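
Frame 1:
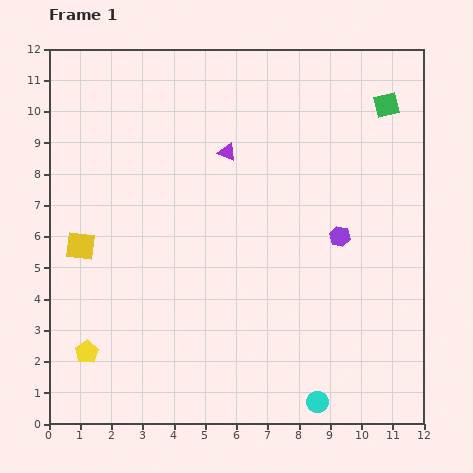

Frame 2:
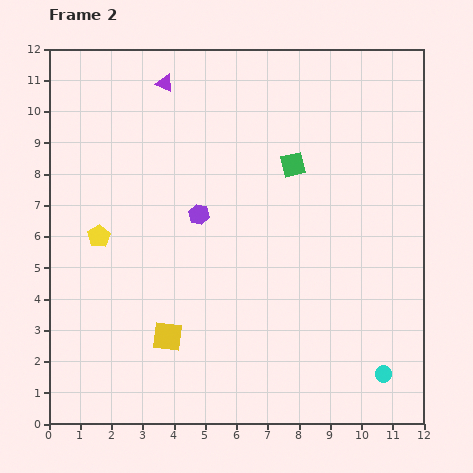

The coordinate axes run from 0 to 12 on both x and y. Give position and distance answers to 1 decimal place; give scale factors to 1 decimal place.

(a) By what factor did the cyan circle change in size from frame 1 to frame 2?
0.8×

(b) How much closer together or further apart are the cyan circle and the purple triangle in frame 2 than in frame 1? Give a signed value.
+3.1

Distance in frame 1: 8.5. Distance in frame 2: 11.6.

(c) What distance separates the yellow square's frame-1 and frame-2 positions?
4.0

The yellow square moved from (1.0, 5.7) to (3.8, 2.8), a distance of √(2.8² + 2.9²) ≈ 4.0.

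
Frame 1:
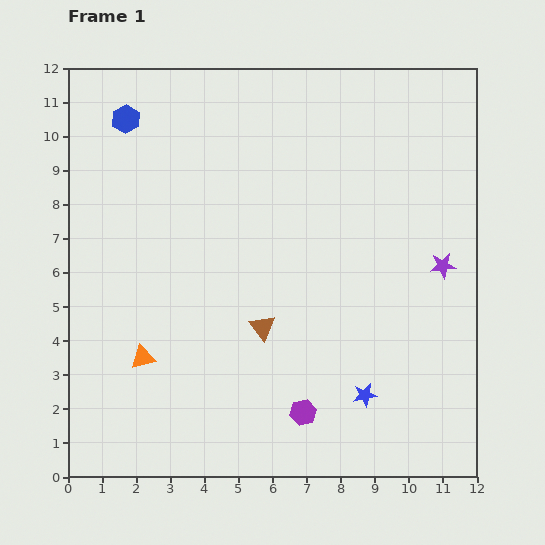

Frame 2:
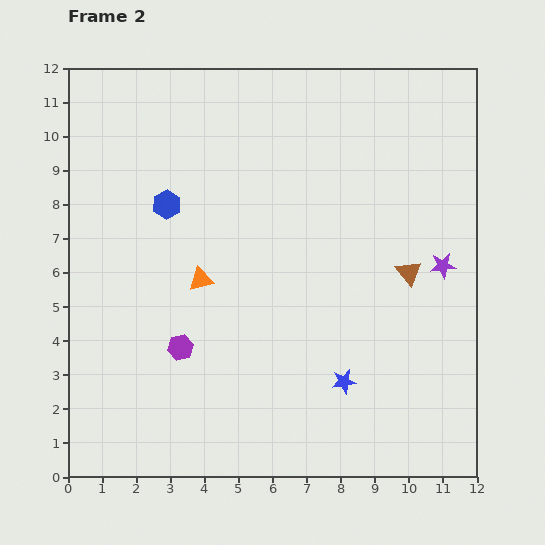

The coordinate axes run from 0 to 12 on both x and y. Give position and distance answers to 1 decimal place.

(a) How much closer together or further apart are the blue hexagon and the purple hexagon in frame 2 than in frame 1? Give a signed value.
-5.8

Distance in frame 1: 10.0. Distance in frame 2: 4.2.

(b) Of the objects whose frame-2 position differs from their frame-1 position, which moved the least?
the blue star

(moved 0.7)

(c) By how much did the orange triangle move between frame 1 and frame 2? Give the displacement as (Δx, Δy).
(1.7, 2.3)

The orange triangle was at (2.2, 3.5) in frame 1 and (3.9, 5.8) in frame 2.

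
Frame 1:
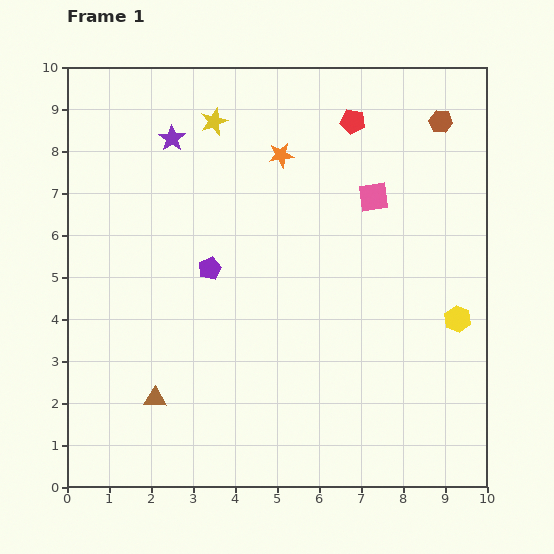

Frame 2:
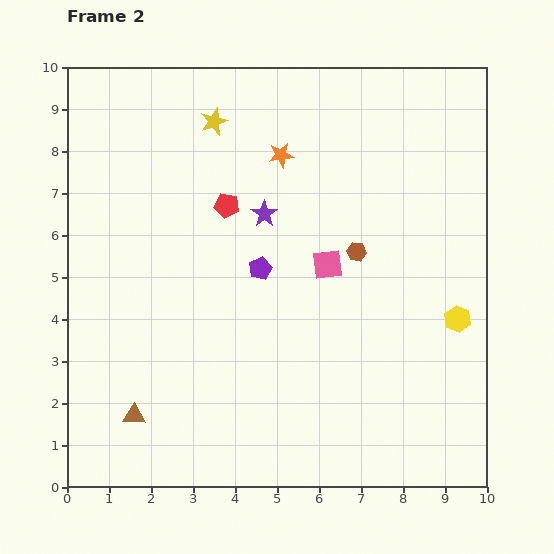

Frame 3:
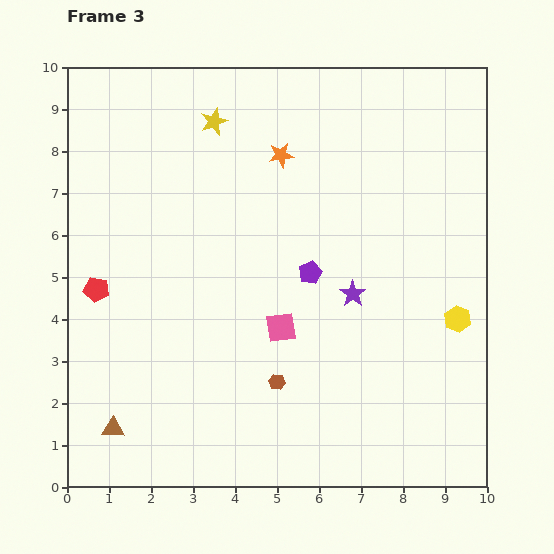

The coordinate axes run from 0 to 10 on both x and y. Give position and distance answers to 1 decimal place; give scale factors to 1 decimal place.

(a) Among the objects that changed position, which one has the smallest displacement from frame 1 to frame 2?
the brown triangle

(moved 0.6)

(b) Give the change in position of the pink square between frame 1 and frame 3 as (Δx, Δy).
(-2.2, -3.1)

The pink square was at (7.3, 6.9) in frame 1 and (5.1, 3.8) in frame 3.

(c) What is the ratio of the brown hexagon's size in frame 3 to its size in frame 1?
0.7×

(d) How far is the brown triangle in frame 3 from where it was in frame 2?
0.6

The brown triangle moved from (1.6, 1.7) to (1.1, 1.4), a distance of √(0.5² + 0.3²) ≈ 0.6.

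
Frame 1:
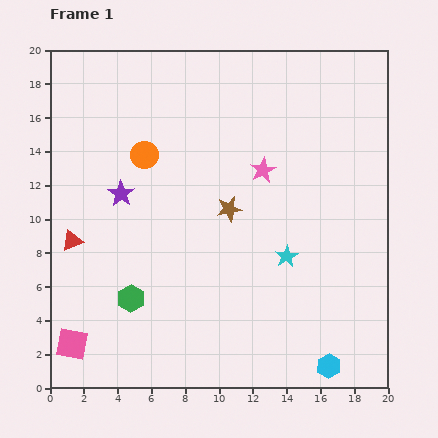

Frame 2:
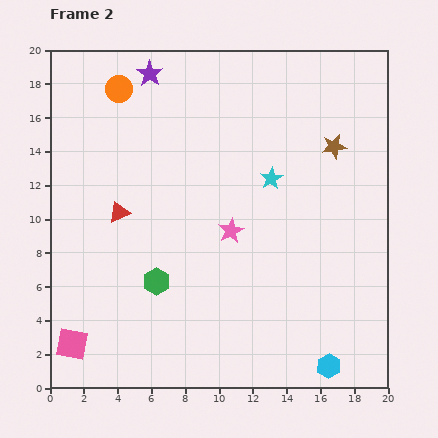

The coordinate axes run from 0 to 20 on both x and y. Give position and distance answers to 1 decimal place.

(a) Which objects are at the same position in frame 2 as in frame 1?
the pink square, the cyan hexagon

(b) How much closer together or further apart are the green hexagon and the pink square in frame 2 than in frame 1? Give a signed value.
+1.8

Distance in frame 1: 4.4. Distance in frame 2: 6.2.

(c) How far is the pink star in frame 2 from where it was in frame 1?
4.1

The pink star moved from (12.6, 12.9) to (10.7, 9.3), a distance of √(1.9² + 3.6²) ≈ 4.1.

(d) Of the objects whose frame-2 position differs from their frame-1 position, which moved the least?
the green hexagon

(moved 1.8)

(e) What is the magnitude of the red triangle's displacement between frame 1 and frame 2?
3.3

The red triangle moved from (1.3, 8.7) to (4.1, 10.4), a distance of √(2.8² + 1.7²) ≈ 3.3.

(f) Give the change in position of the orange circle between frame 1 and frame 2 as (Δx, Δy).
(-1.5, 3.9)

The orange circle was at (5.6, 13.8) in frame 1 and (4.1, 17.7) in frame 2.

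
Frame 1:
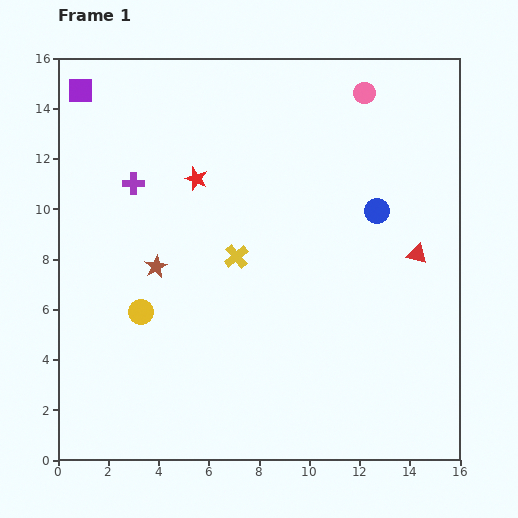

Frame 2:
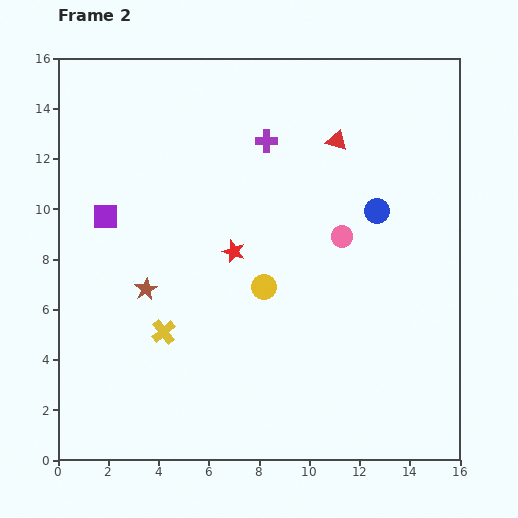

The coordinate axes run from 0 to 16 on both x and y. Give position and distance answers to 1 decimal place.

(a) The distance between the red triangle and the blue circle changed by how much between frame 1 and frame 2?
+0.9

Distance in frame 1: 2.3. Distance in frame 2: 3.2.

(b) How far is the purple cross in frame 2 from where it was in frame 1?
5.6

The purple cross moved from (3.0, 11.0) to (8.3, 12.7), a distance of √(5.3² + 1.7²) ≈ 5.6.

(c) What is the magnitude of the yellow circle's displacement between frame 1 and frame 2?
5.0

The yellow circle moved from (3.3, 5.9) to (8.2, 6.9), a distance of √(4.9² + 1.0²) ≈ 5.0.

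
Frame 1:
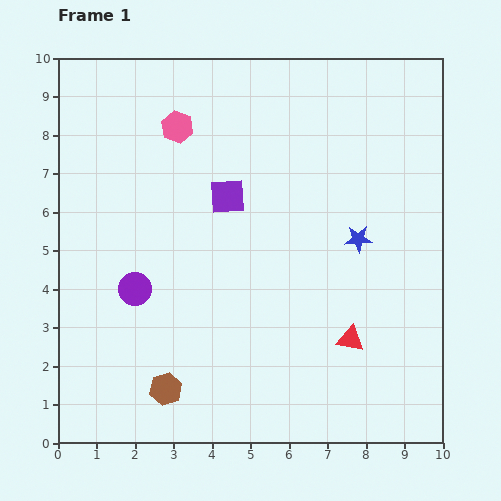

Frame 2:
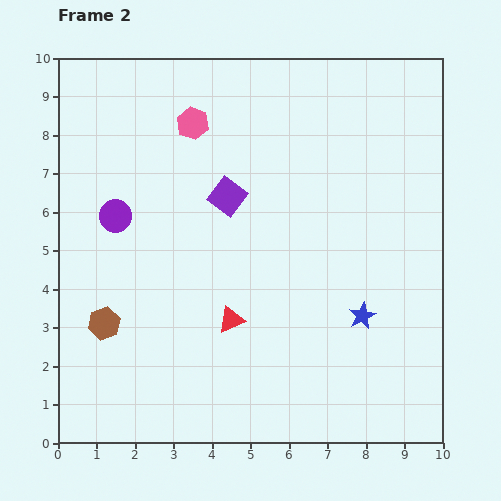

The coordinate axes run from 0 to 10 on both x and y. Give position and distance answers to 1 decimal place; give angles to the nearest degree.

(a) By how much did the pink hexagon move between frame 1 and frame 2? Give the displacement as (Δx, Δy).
(0.4, 0.1)

The pink hexagon was at (3.1, 8.2) in frame 1 and (3.5, 8.3) in frame 2.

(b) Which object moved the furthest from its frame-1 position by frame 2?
the red triangle

(moved 3.1; next 2.3)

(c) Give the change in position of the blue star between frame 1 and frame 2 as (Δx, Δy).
(0.1, -2.0)

The blue star was at (7.8, 5.3) in frame 1 and (7.9, 3.3) in frame 2.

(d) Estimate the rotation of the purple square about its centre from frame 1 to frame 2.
39° clockwise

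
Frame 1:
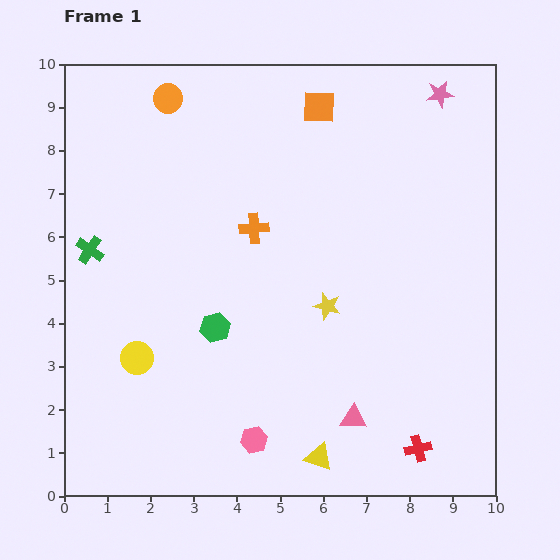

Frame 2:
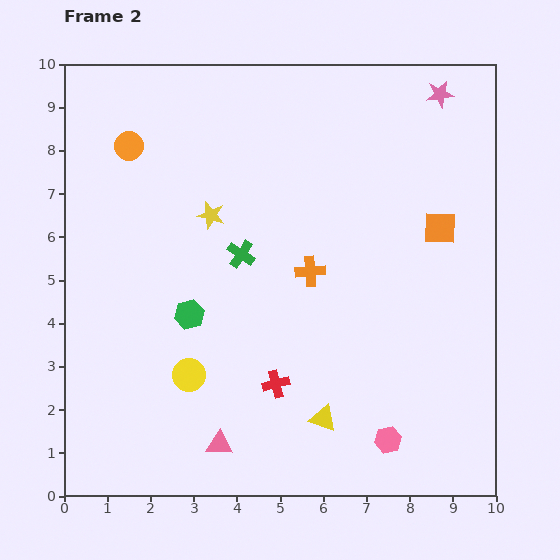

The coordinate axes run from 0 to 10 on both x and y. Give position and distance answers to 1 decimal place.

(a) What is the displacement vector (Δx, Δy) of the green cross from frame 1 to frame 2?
(3.5, -0.1)

The green cross was at (0.6, 5.7) in frame 1 and (4.1, 5.6) in frame 2.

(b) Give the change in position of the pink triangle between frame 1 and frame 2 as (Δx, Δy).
(-3.1, -0.6)

The pink triangle was at (6.7, 1.8) in frame 1 and (3.6, 1.2) in frame 2.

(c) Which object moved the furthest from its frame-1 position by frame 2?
the orange square

(moved 4.0; next 3.6)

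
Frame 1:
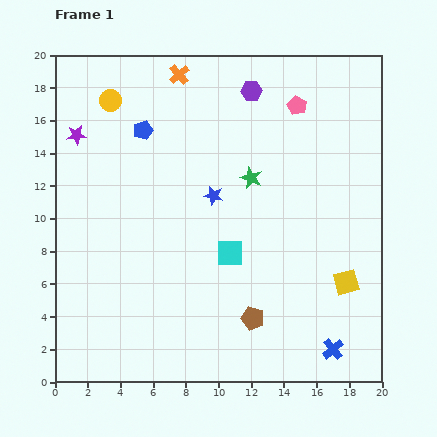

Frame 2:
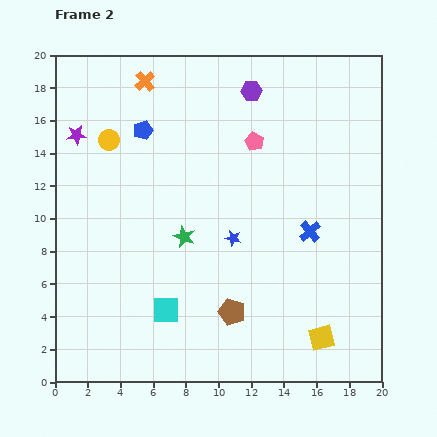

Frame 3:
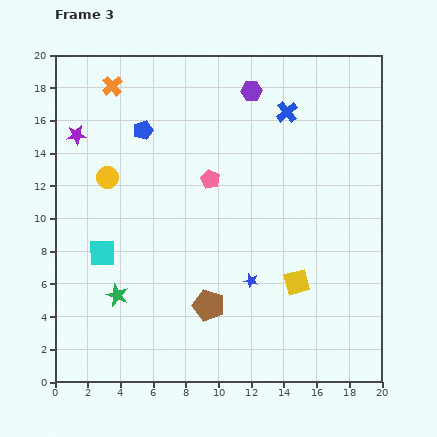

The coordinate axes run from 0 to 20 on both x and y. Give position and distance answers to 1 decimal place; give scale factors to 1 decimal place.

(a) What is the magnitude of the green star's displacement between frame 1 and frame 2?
5.5

The green star moved from (12.0, 12.5) to (7.9, 8.9), a distance of √(4.1² + 3.6²) ≈ 5.5.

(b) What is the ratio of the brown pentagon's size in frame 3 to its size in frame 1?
1.4×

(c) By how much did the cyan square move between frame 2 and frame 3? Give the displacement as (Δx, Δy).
(-3.9, 3.5)

The cyan square was at (6.8, 4.4) in frame 2 and (2.9, 7.9) in frame 3.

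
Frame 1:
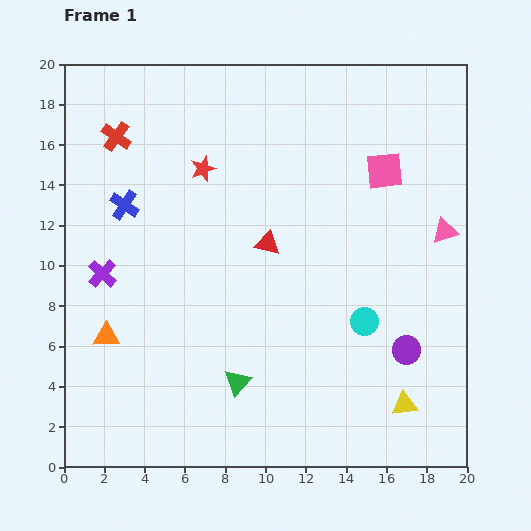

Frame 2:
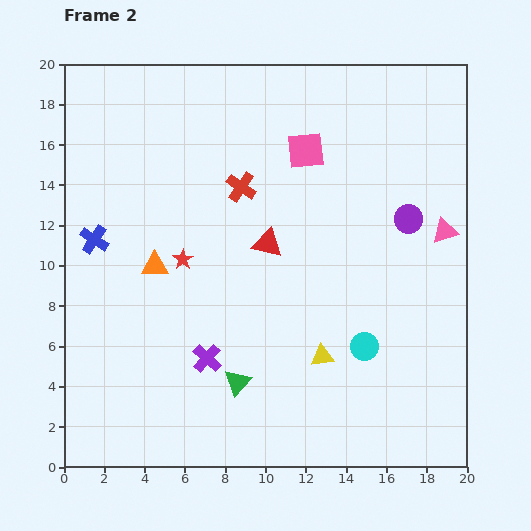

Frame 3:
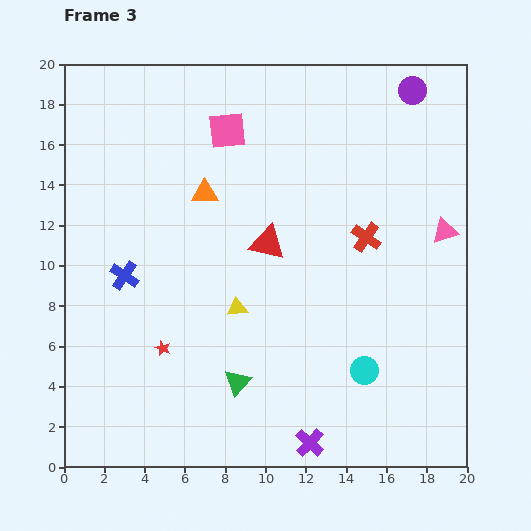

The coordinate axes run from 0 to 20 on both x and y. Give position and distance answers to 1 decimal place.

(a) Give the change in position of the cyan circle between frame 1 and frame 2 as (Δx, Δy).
(0.0, -1.2)

The cyan circle was at (14.9, 7.2) in frame 1 and (14.9, 6.0) in frame 2.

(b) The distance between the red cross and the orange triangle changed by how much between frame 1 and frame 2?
-4.1

Distance in frame 1: 9.9. Distance in frame 2: 5.8.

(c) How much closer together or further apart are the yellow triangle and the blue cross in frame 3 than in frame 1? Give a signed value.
-11.3

Distance in frame 1: 17.1. Distance in frame 3: 5.8.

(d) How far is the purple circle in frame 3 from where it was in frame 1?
12.9

The purple circle moved from (17.0, 5.8) to (17.3, 18.7), a distance of √(0.3² + 12.9²) ≈ 12.9.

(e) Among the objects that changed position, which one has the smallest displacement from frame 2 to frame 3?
the cyan circle

(moved 1.2)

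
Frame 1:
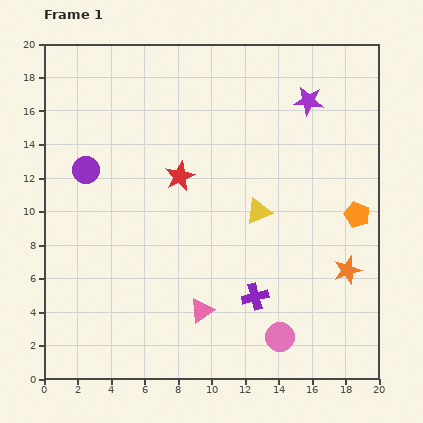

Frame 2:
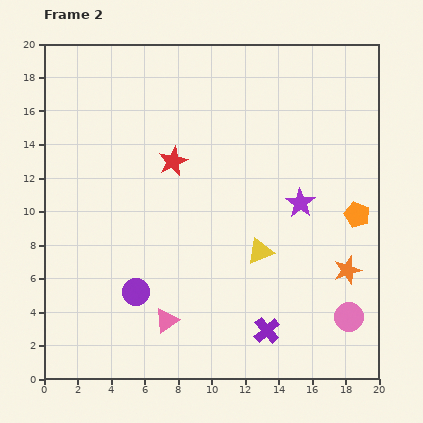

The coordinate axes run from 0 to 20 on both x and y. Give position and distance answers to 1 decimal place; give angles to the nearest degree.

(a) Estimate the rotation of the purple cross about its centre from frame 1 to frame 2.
27° counter-clockwise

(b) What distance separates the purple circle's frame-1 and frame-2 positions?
7.9

The purple circle moved from (2.5, 12.5) to (5.5, 5.2), a distance of √(3.0² + 7.3²) ≈ 7.9.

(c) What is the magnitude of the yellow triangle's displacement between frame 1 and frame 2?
2.4

The yellow triangle moved from (12.8, 10.0) to (12.9, 7.6), a distance of √(0.1² + 2.4²) ≈ 2.4.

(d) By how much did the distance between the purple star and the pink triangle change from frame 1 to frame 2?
-3.4

Distance in frame 1: 14.0. Distance in frame 2: 10.6.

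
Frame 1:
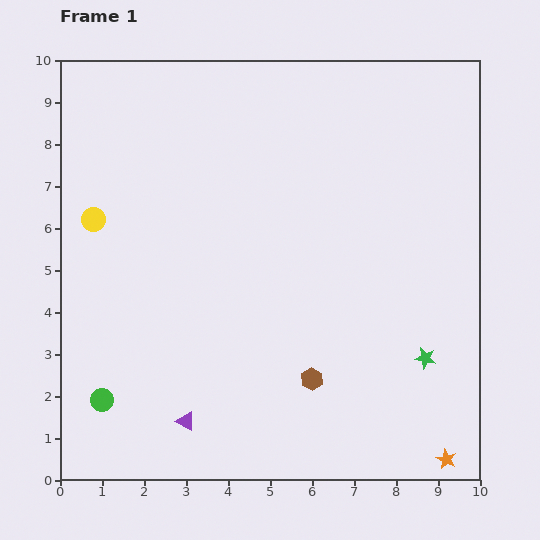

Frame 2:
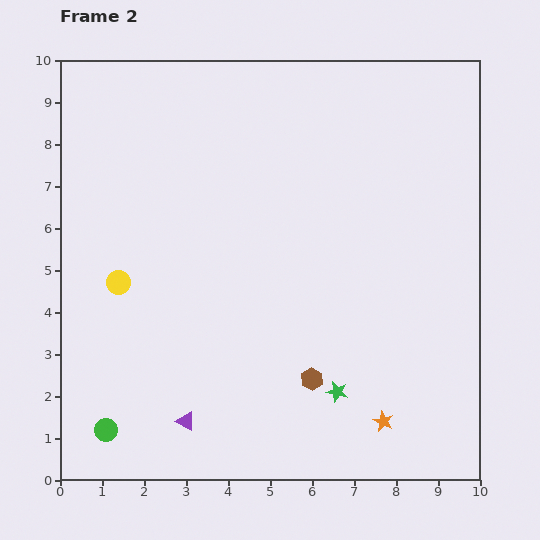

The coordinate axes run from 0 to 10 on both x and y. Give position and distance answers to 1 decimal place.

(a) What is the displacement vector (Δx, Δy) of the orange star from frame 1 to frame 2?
(-1.5, 0.9)

The orange star was at (9.2, 0.5) in frame 1 and (7.7, 1.4) in frame 2.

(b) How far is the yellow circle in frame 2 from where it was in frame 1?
1.6

The yellow circle moved from (0.8, 6.2) to (1.4, 4.7), a distance of √(0.6² + 1.5²) ≈ 1.6.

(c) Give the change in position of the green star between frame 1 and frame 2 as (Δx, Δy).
(-2.1, -0.8)

The green star was at (8.7, 2.9) in frame 1 and (6.6, 2.1) in frame 2.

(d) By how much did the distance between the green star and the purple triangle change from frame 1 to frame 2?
-2.2

Distance in frame 1: 5.9. Distance in frame 2: 3.7.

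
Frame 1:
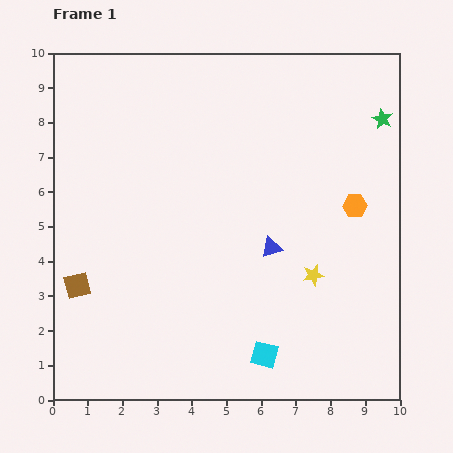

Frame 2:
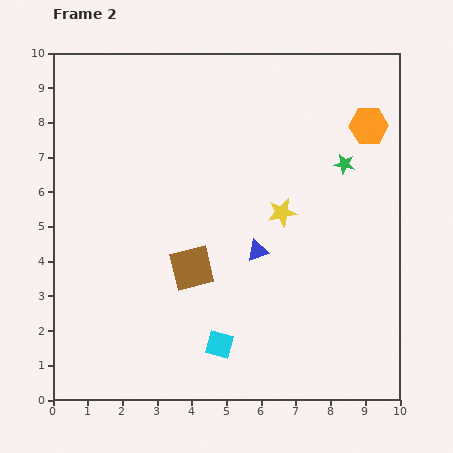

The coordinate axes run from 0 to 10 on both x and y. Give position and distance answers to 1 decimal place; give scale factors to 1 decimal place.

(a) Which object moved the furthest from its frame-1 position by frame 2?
the brown square

(moved 3.3; next 2.3)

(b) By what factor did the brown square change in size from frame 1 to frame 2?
1.6×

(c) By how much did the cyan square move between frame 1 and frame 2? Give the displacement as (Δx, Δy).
(-1.3, 0.3)

The cyan square was at (6.1, 1.3) in frame 1 and (4.8, 1.6) in frame 2.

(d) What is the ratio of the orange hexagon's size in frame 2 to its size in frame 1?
1.6×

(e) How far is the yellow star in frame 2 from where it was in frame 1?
2.0

The yellow star moved from (7.5, 3.6) to (6.6, 5.4), a distance of √(0.9² + 1.8²) ≈ 2.0.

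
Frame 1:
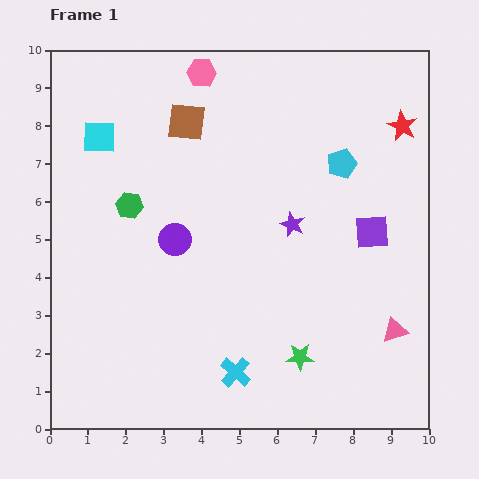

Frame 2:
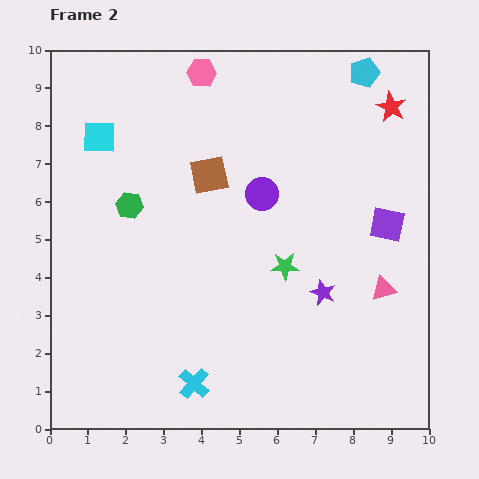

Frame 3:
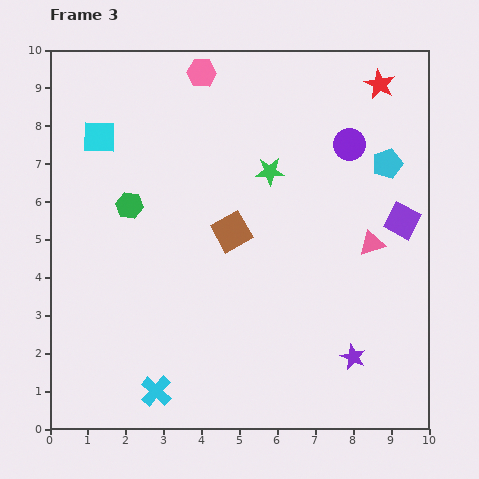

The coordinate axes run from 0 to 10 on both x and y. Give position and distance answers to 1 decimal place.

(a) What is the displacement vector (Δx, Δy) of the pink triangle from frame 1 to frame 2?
(-0.3, 1.1)

The pink triangle was at (9.1, 2.6) in frame 1 and (8.8, 3.7) in frame 2.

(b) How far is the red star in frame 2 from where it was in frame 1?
0.6

The red star moved from (9.3, 8.0) to (9.0, 8.5), a distance of √(0.3² + 0.5²) ≈ 0.6.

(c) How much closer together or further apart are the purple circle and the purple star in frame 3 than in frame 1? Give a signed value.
+2.5

Distance in frame 1: 3.1. Distance in frame 3: 5.6.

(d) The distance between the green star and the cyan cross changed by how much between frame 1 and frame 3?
+4.8

Distance in frame 1: 1.7. Distance in frame 3: 6.5.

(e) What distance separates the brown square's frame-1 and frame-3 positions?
3.1

The brown square moved from (3.6, 8.1) to (4.8, 5.2), a distance of √(1.2² + 2.9²) ≈ 3.1.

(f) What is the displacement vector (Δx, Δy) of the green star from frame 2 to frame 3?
(-0.4, 2.5)

The green star was at (6.2, 4.3) in frame 2 and (5.8, 6.8) in frame 3.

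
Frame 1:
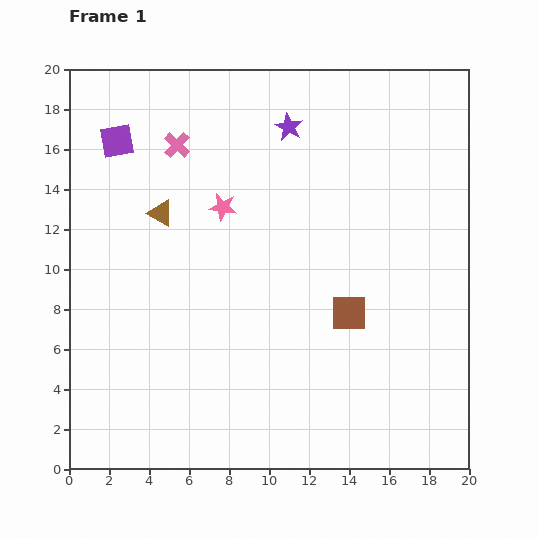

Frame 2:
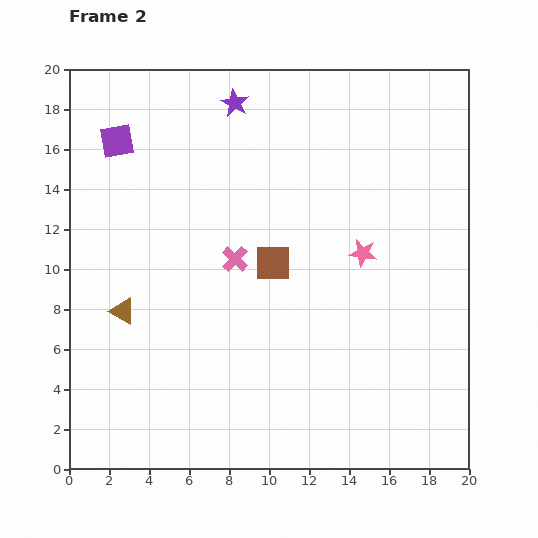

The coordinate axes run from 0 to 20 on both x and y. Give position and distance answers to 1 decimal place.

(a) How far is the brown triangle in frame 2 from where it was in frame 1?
5.3

The brown triangle moved from (4.6, 12.8) to (2.7, 7.9), a distance of √(1.9² + 4.9²) ≈ 5.3.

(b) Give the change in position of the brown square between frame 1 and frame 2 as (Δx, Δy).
(-3.8, 2.5)

The brown square was at (14.0, 7.8) in frame 1 and (10.2, 10.3) in frame 2.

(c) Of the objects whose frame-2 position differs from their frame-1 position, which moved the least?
the purple star

(moved 3.0)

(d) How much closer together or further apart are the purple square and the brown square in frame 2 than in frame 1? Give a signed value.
-4.5

Distance in frame 1: 14.4. Distance in frame 2: 9.9.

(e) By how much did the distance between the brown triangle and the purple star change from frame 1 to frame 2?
+4.1

Distance in frame 1: 7.7. Distance in frame 2: 11.8.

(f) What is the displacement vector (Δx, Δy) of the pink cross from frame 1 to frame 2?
(2.9, -5.7)

The pink cross was at (5.4, 16.2) in frame 1 and (8.3, 10.5) in frame 2.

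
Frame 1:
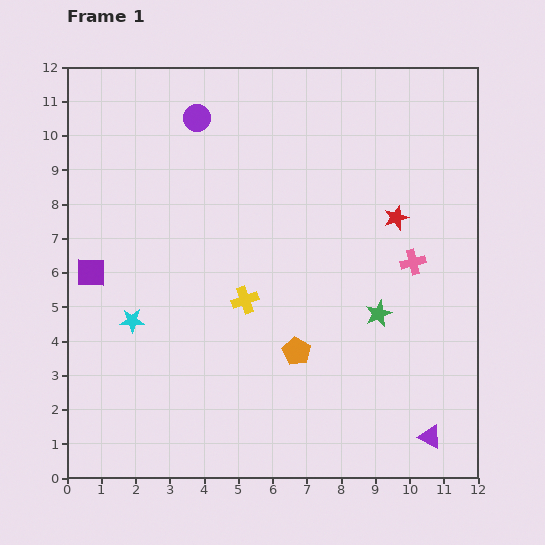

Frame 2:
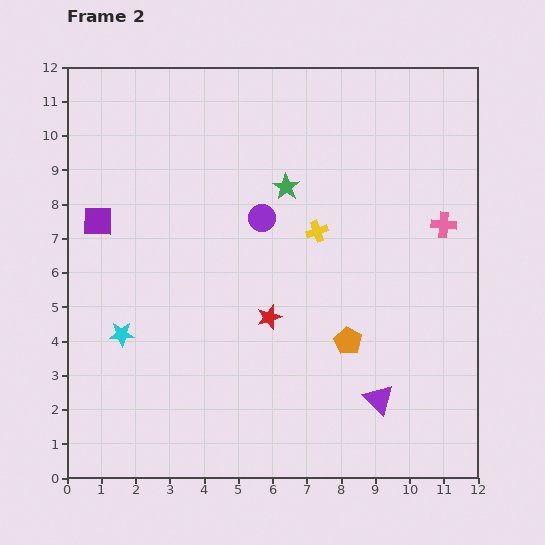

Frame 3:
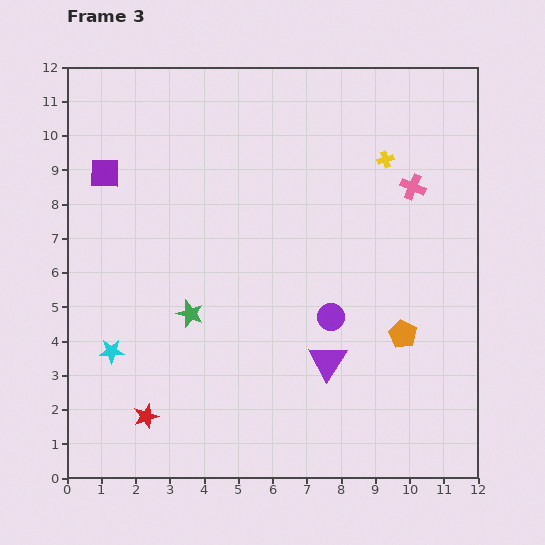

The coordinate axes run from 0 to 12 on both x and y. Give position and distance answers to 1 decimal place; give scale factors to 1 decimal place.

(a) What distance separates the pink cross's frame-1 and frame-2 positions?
1.4

The pink cross moved from (10.1, 6.3) to (11.0, 7.4), a distance of √(0.9² + 1.1²) ≈ 1.4.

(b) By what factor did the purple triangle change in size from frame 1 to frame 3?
1.6×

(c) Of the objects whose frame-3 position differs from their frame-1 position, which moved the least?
the cyan star

(moved 1.1)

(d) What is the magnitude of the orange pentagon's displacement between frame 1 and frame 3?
3.1

The orange pentagon moved from (6.7, 3.7) to (9.8, 4.2), a distance of √(3.1² + 0.5²) ≈ 3.1.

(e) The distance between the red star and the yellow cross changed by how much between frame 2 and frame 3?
+7.4

Distance in frame 2: 2.9. Distance in frame 3: 10.3.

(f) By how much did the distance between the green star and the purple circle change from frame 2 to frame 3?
+3.0

Distance in frame 2: 1.1. Distance in frame 3: 4.1.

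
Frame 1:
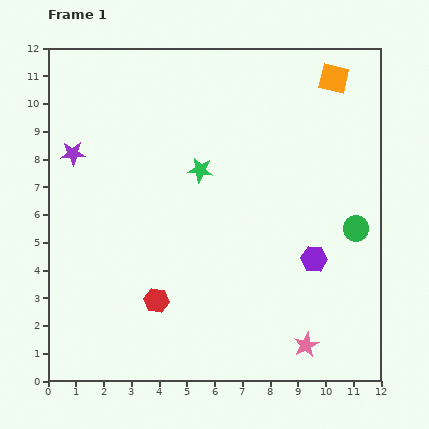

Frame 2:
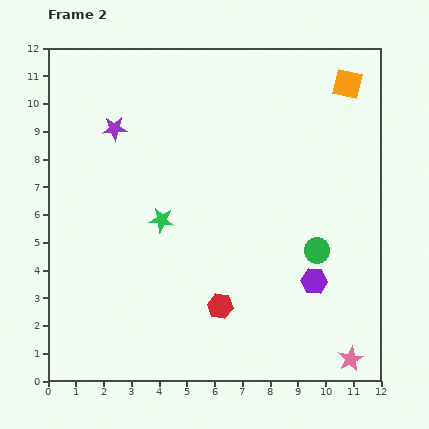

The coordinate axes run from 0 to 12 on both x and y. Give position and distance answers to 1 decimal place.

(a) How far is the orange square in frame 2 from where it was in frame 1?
0.5

The orange square moved from (10.3, 10.9) to (10.8, 10.7), a distance of √(0.5² + 0.2²) ≈ 0.5.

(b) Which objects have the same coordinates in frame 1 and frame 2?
none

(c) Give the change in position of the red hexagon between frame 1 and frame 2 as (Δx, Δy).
(2.3, -0.2)

The red hexagon was at (3.9, 2.9) in frame 1 and (6.2, 2.7) in frame 2.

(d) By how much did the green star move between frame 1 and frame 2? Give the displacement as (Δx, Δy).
(-1.4, -1.8)

The green star was at (5.5, 7.6) in frame 1 and (4.1, 5.8) in frame 2.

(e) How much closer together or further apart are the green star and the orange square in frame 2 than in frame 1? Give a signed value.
+2.5

Distance in frame 1: 5.8. Distance in frame 2: 8.3.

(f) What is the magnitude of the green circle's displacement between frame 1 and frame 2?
1.6

The green circle moved from (11.1, 5.5) to (9.7, 4.7), a distance of √(1.4² + 0.8²) ≈ 1.6.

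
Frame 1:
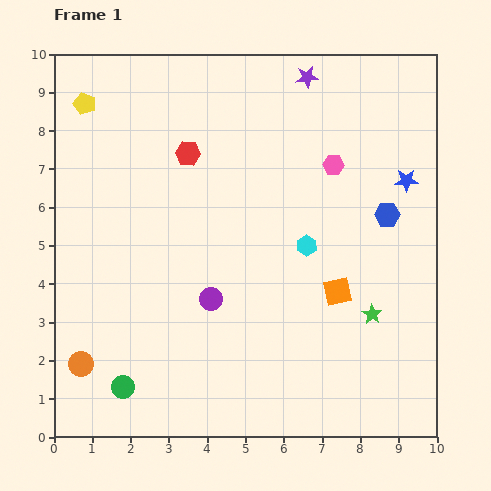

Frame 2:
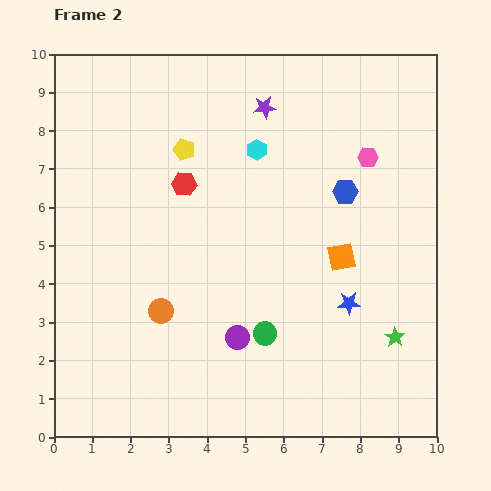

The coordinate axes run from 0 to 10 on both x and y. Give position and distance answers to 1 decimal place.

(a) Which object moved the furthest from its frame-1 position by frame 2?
the green circle

(moved 4.0; next 3.5)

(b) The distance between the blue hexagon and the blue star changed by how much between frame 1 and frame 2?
+1.9

Distance in frame 1: 1.0. Distance in frame 2: 2.9.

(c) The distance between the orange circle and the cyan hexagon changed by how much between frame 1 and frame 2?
-1.8

Distance in frame 1: 6.7. Distance in frame 2: 4.9.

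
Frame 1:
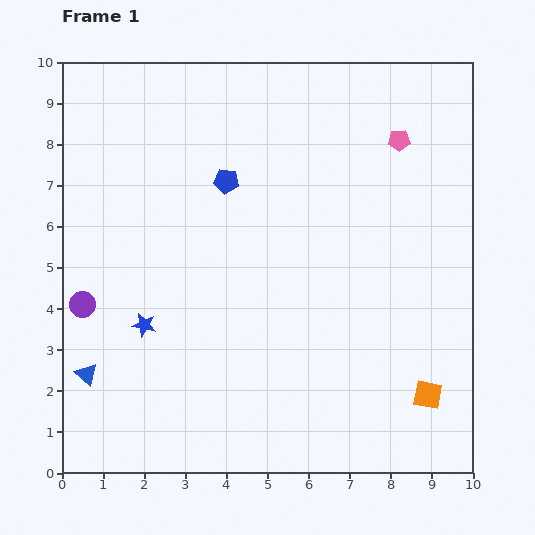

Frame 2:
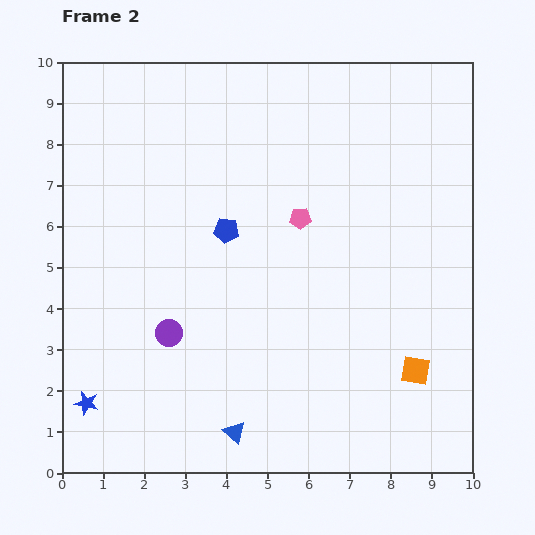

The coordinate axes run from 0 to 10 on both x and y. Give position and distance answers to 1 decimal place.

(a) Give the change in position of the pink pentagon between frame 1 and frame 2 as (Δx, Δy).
(-2.4, -1.9)

The pink pentagon was at (8.2, 8.1) in frame 1 and (5.8, 6.2) in frame 2.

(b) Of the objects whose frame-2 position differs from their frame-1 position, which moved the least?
the orange square

(moved 0.7)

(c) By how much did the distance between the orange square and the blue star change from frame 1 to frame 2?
+0.9

Distance in frame 1: 7.1. Distance in frame 2: 8.0.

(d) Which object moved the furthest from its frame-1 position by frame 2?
the blue triangle

(moved 3.9; next 3.1)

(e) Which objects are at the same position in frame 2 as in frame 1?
none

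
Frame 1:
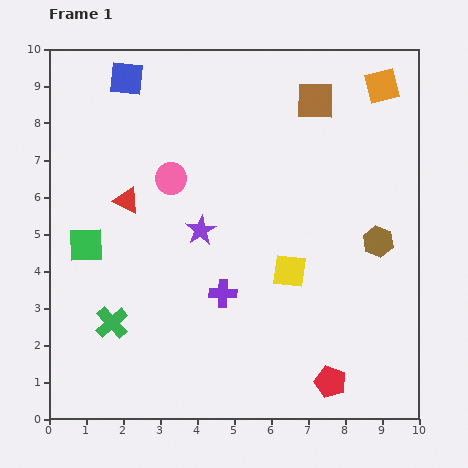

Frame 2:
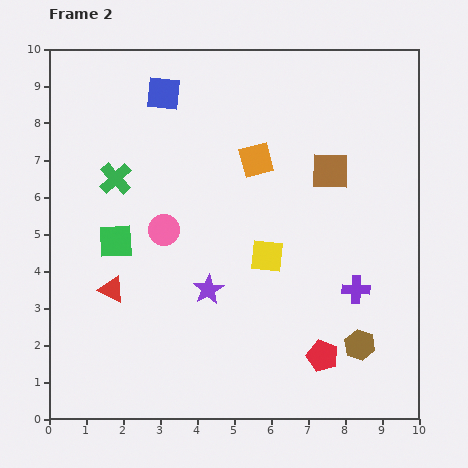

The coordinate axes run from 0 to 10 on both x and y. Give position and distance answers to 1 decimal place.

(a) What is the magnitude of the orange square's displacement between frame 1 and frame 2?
3.9

The orange square moved from (9.0, 9.0) to (5.6, 7.0), a distance of √(3.4² + 2.0²) ≈ 3.9.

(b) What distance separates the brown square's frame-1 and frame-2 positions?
1.9

The brown square moved from (7.2, 8.6) to (7.6, 6.7), a distance of √(0.4² + 1.9²) ≈ 1.9.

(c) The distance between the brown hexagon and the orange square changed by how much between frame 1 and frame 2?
+1.5

Distance in frame 1: 4.2. Distance in frame 2: 5.7.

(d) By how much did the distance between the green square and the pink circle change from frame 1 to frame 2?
-1.6

Distance in frame 1: 2.9. Distance in frame 2: 1.3.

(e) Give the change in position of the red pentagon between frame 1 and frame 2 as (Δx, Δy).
(-0.2, 0.7)

The red pentagon was at (7.6, 1.0) in frame 1 and (7.4, 1.7) in frame 2.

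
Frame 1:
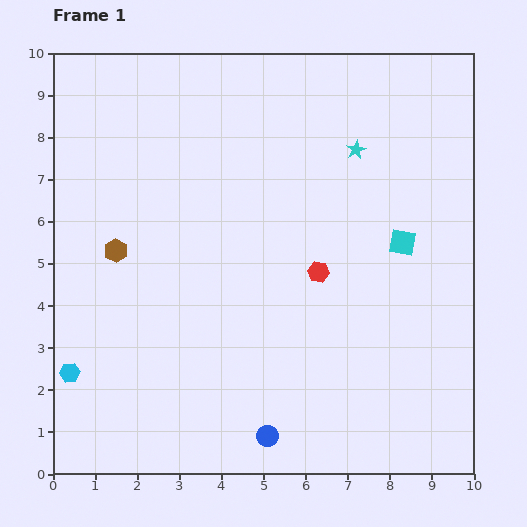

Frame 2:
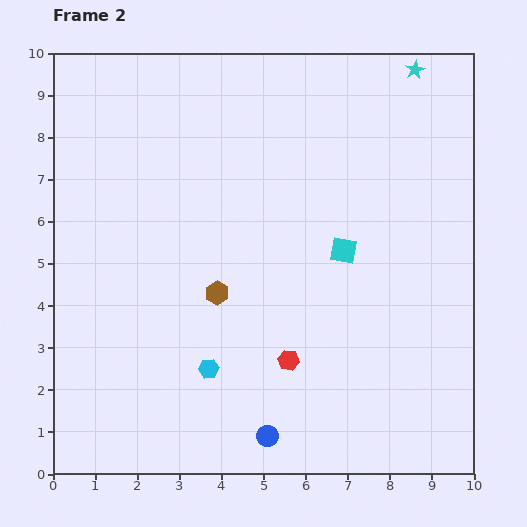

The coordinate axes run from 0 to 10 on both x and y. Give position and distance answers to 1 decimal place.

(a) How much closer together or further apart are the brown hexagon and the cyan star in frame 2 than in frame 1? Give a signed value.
+0.9

Distance in frame 1: 6.2. Distance in frame 2: 7.1.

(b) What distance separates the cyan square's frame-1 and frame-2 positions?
1.4

The cyan square moved from (8.3, 5.5) to (6.9, 5.3), a distance of √(1.4² + 0.2²) ≈ 1.4.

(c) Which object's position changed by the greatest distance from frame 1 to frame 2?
the cyan hexagon

(moved 3.3; next 2.6)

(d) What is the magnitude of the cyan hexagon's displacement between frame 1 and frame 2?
3.3

The cyan hexagon moved from (0.4, 2.4) to (3.7, 2.5), a distance of √(3.3² + 0.1²) ≈ 3.3.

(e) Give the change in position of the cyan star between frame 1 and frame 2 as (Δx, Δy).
(1.4, 1.9)

The cyan star was at (7.2, 7.7) in frame 1 and (8.6, 9.6) in frame 2.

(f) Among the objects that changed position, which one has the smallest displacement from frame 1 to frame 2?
the cyan square

(moved 1.4)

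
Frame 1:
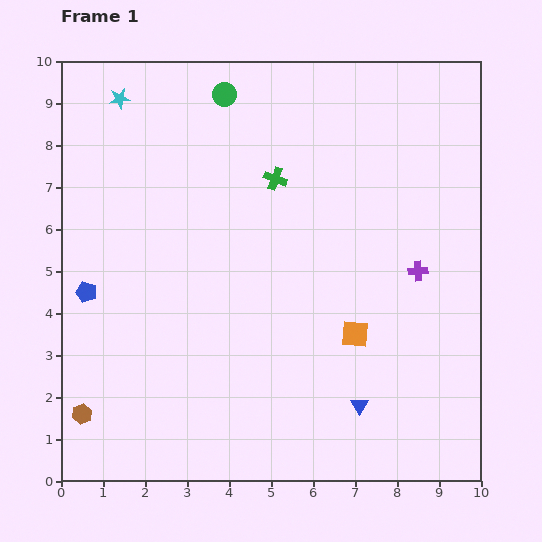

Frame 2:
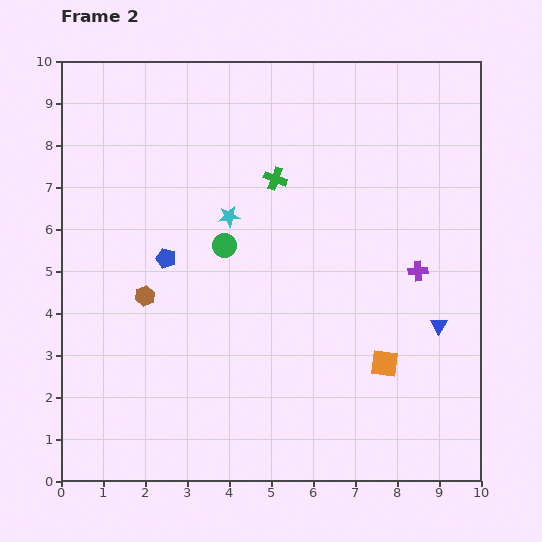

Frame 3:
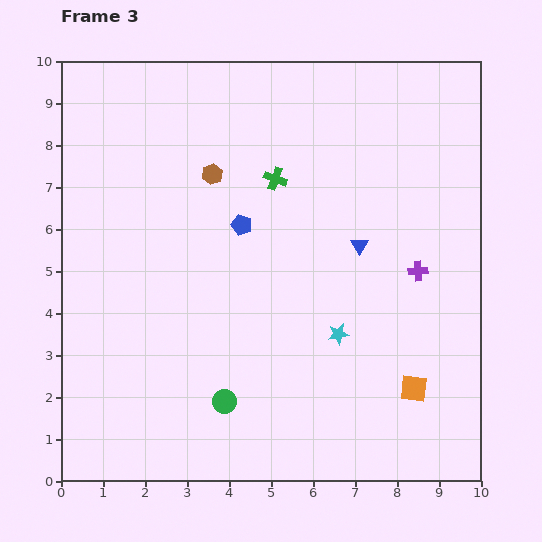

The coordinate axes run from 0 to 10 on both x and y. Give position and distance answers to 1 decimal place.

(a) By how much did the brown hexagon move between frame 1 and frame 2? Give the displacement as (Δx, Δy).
(1.5, 2.8)

The brown hexagon was at (0.5, 1.6) in frame 1 and (2.0, 4.4) in frame 2.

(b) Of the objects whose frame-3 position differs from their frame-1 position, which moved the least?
the orange square

(moved 1.9)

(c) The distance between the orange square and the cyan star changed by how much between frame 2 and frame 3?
-2.9

Distance in frame 2: 5.1. Distance in frame 3: 2.2.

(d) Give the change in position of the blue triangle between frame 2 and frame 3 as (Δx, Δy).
(-1.9, 1.9)

The blue triangle was at (9.0, 3.7) in frame 2 and (7.1, 5.6) in frame 3.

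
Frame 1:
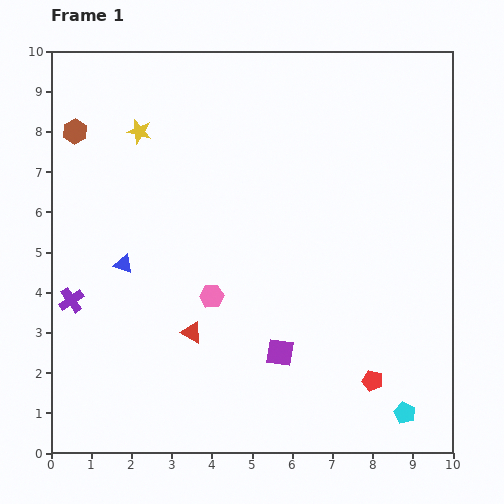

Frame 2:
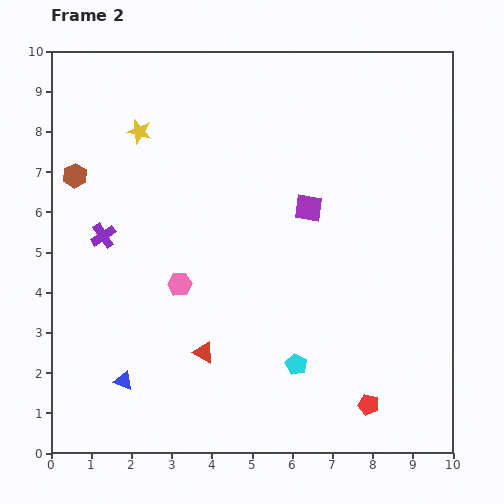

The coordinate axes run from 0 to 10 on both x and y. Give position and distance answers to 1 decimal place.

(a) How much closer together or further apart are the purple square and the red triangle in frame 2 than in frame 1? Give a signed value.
+2.1

Distance in frame 1: 2.3. Distance in frame 2: 4.4.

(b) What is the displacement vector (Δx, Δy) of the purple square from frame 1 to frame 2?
(0.7, 3.6)

The purple square was at (5.7, 2.5) in frame 1 and (6.4, 6.1) in frame 2.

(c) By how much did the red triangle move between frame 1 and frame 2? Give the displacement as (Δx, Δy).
(0.3, -0.5)

The red triangle was at (3.5, 3.0) in frame 1 and (3.8, 2.5) in frame 2.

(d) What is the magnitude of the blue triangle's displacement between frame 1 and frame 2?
2.9

The blue triangle moved from (1.8, 4.7) to (1.8, 1.8), a distance of √(0.0² + 2.9²) ≈ 2.9.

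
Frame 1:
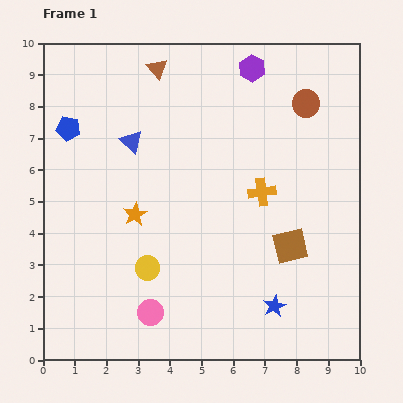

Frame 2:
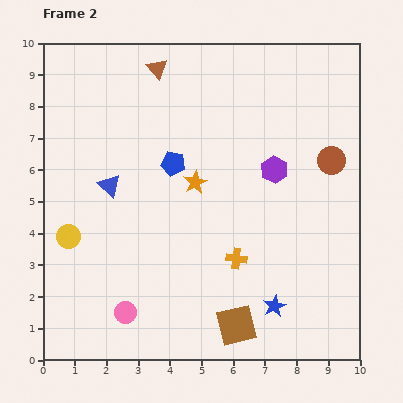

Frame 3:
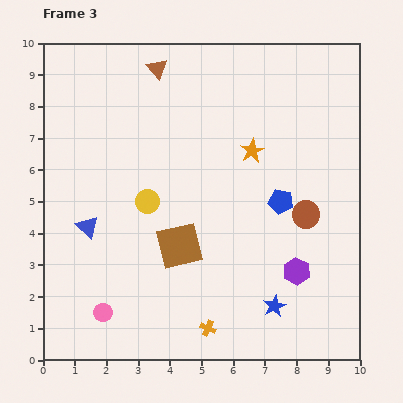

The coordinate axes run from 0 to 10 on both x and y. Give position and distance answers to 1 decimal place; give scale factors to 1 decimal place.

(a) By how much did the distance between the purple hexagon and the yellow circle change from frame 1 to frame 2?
-0.3

Distance in frame 1: 7.1. Distance in frame 2: 6.8.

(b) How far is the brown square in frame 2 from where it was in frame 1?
3.0

The brown square moved from (7.8, 3.6) to (6.1, 1.1), a distance of √(1.7² + 2.5²) ≈ 3.0.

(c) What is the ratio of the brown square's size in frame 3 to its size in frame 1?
1.3×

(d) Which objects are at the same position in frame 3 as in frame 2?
the blue star, the brown triangle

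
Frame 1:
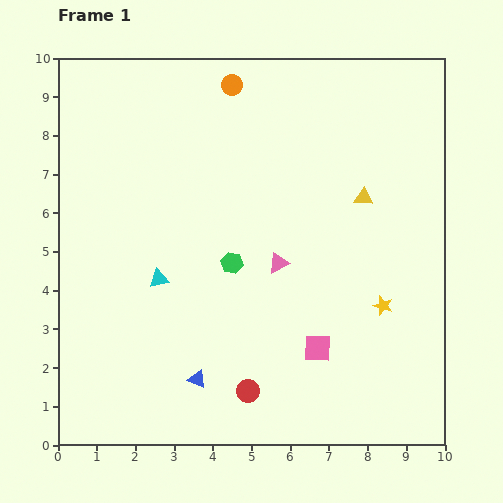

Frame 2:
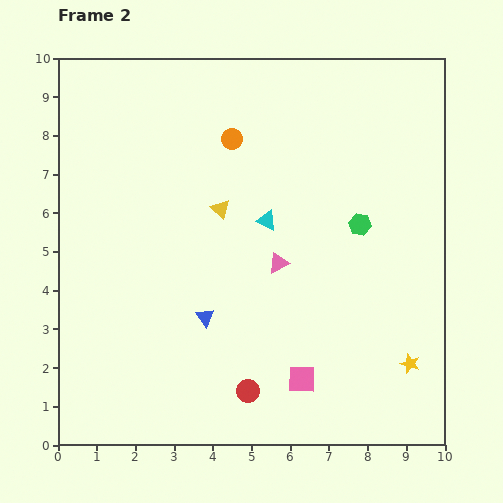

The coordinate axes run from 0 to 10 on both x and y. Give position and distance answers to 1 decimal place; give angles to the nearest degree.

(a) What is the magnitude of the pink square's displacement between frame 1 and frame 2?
0.9

The pink square moved from (6.7, 2.5) to (6.3, 1.7), a distance of √(0.4² + 0.8²) ≈ 0.9.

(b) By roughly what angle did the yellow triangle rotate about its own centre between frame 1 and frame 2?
37° clockwise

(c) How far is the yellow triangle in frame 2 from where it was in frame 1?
3.7

The yellow triangle moved from (7.9, 6.4) to (4.2, 6.1), a distance of √(3.7² + 0.3²) ≈ 3.7.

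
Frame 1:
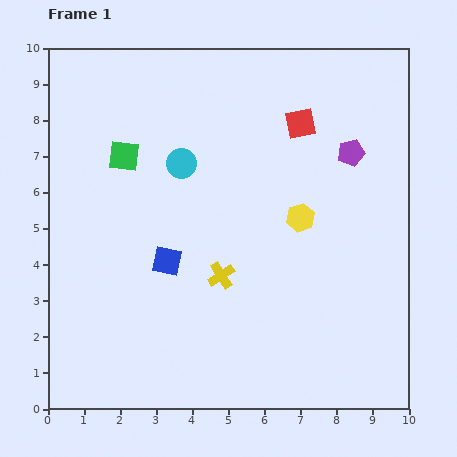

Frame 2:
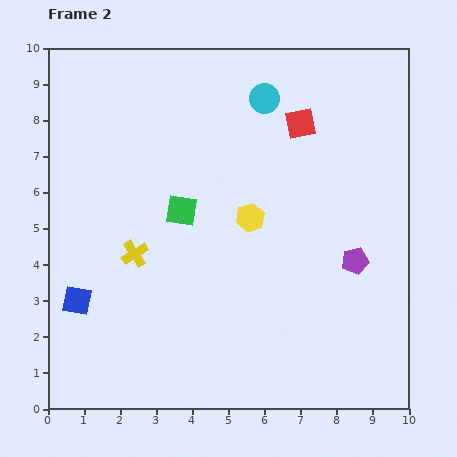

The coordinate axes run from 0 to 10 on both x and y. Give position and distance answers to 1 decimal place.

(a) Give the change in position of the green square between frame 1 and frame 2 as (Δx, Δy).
(1.6, -1.5)

The green square was at (2.1, 7.0) in frame 1 and (3.7, 5.5) in frame 2.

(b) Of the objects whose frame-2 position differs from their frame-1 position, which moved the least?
the yellow hexagon

(moved 1.4)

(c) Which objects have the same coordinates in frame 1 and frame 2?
the red square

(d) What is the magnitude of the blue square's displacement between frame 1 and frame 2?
2.7

The blue square moved from (3.3, 4.1) to (0.8, 3.0), a distance of √(2.5² + 1.1²) ≈ 2.7.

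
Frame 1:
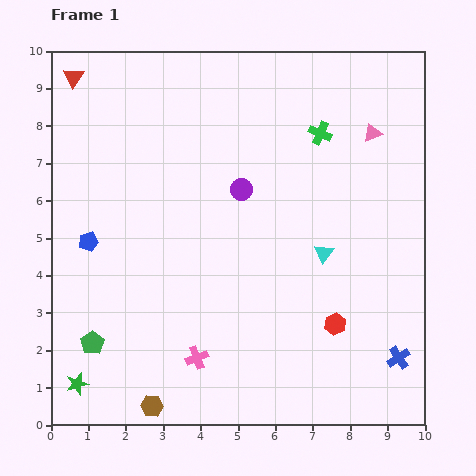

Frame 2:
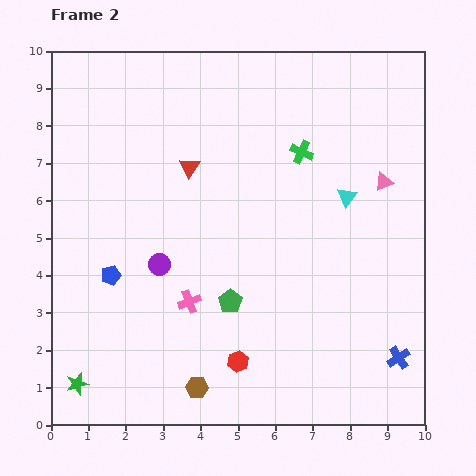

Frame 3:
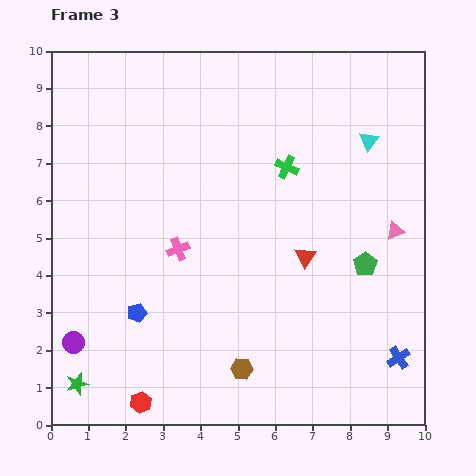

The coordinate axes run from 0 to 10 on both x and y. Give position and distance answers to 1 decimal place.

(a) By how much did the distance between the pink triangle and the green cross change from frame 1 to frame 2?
+0.9

Distance in frame 1: 1.4. Distance in frame 2: 2.3.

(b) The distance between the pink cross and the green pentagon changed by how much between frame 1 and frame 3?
+2.2

Distance in frame 1: 2.8. Distance in frame 3: 5.0.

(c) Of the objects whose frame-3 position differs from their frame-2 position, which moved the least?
the green cross

(moved 0.6)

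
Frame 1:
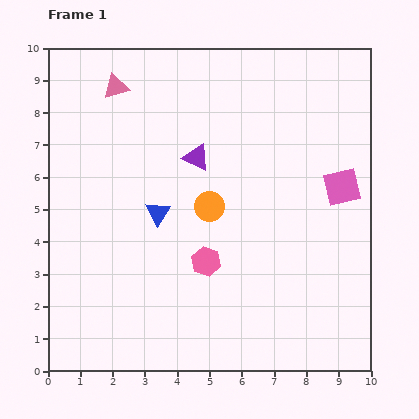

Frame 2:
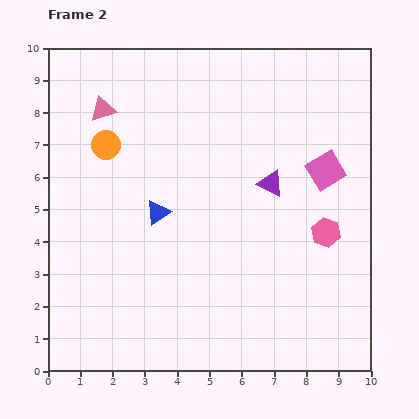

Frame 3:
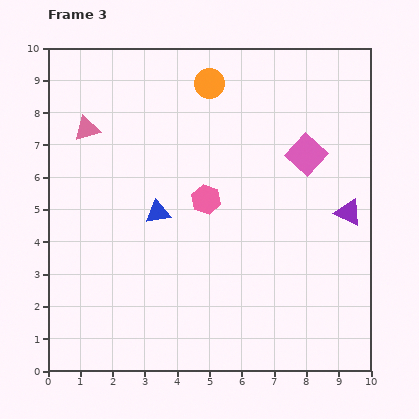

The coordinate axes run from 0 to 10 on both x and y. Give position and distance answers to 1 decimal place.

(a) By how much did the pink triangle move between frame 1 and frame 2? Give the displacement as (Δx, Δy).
(-0.4, -0.7)

The pink triangle was at (2.1, 8.8) in frame 1 and (1.7, 8.1) in frame 2.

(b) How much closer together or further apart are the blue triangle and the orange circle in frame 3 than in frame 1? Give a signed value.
+2.7

Distance in frame 1: 1.6. Distance in frame 3: 4.3.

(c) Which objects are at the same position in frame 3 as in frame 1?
the blue triangle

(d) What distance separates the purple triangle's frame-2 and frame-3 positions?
2.6

The purple triangle moved from (6.9, 5.8) to (9.3, 4.9), a distance of √(2.4² + 0.9²) ≈ 2.6.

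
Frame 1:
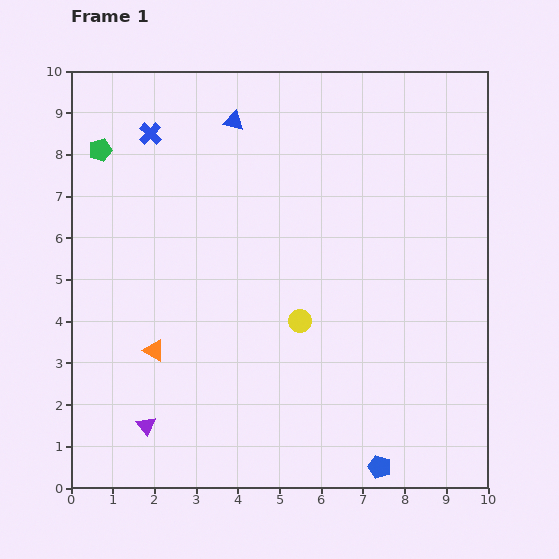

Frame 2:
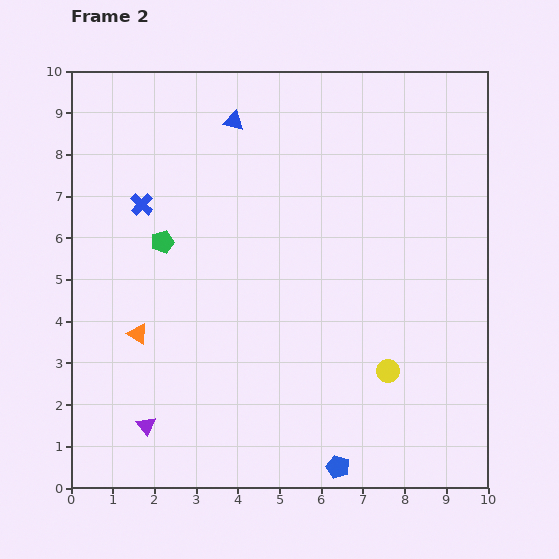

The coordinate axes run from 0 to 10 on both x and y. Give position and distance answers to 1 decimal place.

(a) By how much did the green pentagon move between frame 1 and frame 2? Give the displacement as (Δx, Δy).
(1.5, -2.2)

The green pentagon was at (0.7, 8.1) in frame 1 and (2.2, 5.9) in frame 2.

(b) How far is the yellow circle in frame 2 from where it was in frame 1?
2.4

The yellow circle moved from (5.5, 4.0) to (7.6, 2.8), a distance of √(2.1² + 1.2²) ≈ 2.4.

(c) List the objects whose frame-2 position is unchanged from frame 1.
the purple triangle, the blue triangle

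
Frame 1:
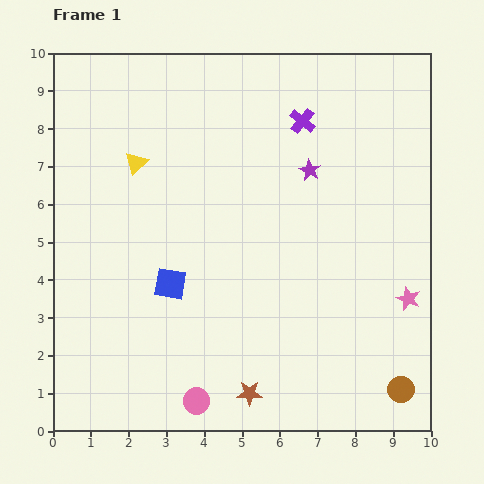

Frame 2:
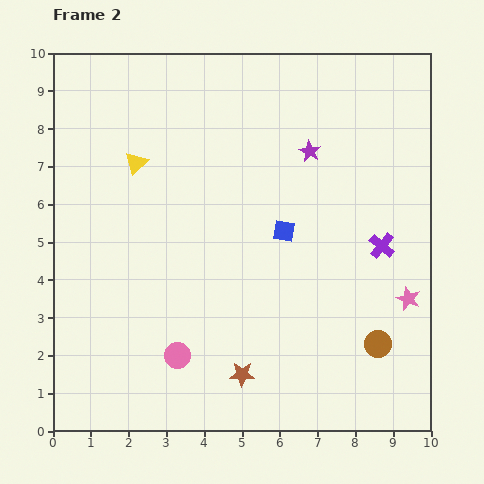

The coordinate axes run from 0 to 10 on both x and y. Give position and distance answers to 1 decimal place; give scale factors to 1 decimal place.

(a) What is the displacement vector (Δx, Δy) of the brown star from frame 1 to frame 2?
(-0.2, 0.5)

The brown star was at (5.2, 1.0) in frame 1 and (5.0, 1.5) in frame 2.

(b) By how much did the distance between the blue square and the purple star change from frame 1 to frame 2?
-2.6

Distance in frame 1: 4.8. Distance in frame 2: 2.2.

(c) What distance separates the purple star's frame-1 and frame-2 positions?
0.5

The purple star moved from (6.8, 6.9) to (6.8, 7.4), a distance of √(0.0² + 0.5²) ≈ 0.5.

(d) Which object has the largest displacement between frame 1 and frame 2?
the purple cross

(moved 3.9; next 3.3)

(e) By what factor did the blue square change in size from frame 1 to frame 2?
0.7×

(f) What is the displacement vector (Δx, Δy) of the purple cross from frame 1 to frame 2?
(2.1, -3.3)

The purple cross was at (6.6, 8.2) in frame 1 and (8.7, 4.9) in frame 2.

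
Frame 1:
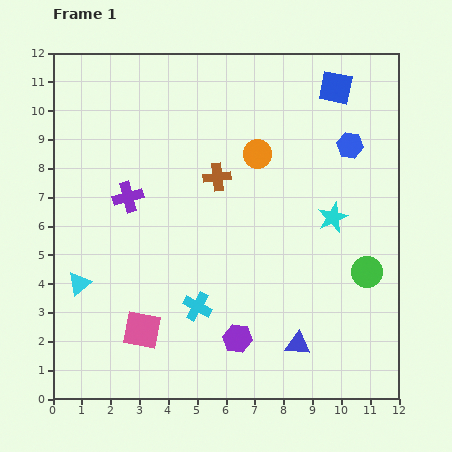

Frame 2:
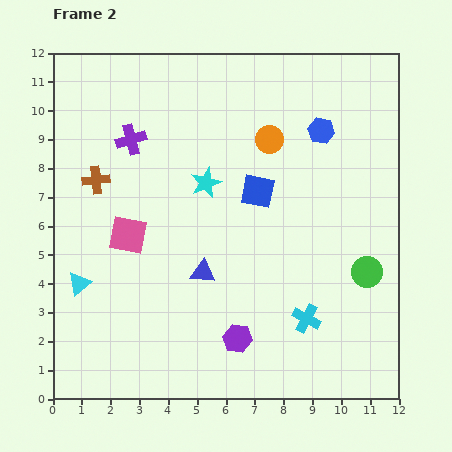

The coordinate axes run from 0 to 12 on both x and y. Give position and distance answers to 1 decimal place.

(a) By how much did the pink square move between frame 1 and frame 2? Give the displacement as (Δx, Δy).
(-0.5, 3.3)

The pink square was at (3.1, 2.4) in frame 1 and (2.6, 5.7) in frame 2.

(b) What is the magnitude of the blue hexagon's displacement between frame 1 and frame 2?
1.1

The blue hexagon moved from (10.3, 8.8) to (9.3, 9.3), a distance of √(1.0² + 0.5²) ≈ 1.1.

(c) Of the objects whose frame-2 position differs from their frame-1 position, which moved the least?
the orange circle

(moved 0.6)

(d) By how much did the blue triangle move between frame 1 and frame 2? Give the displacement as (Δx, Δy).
(-3.3, 2.5)

The blue triangle was at (8.5, 1.9) in frame 1 and (5.2, 4.4) in frame 2.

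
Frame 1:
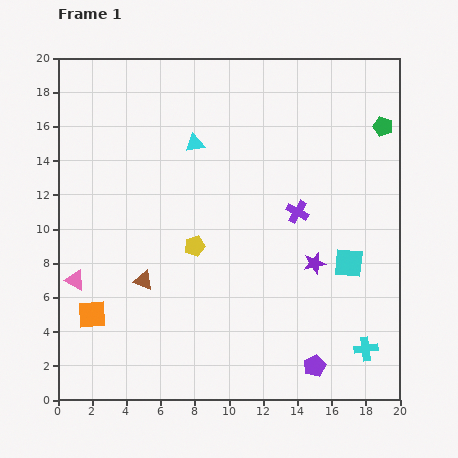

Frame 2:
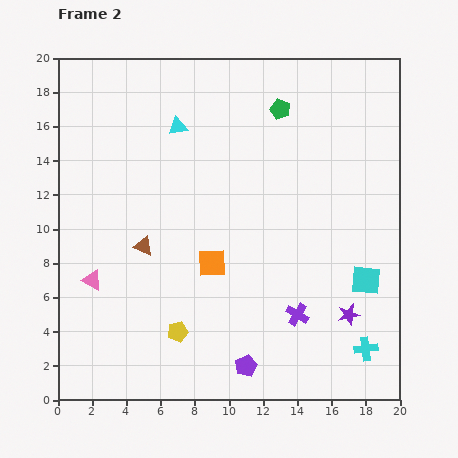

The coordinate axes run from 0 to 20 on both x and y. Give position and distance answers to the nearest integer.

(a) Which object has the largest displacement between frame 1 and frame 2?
the orange square

(moved 8; next 6)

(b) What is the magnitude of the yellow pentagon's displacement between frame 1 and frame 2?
5

The yellow pentagon moved from (8, 9) to (7, 4), a distance of √(1² + 5²) ≈ 5.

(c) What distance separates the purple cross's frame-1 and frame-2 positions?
6

The purple cross moved from (14, 11) to (14, 5), a distance of √(0² + 6²) ≈ 6.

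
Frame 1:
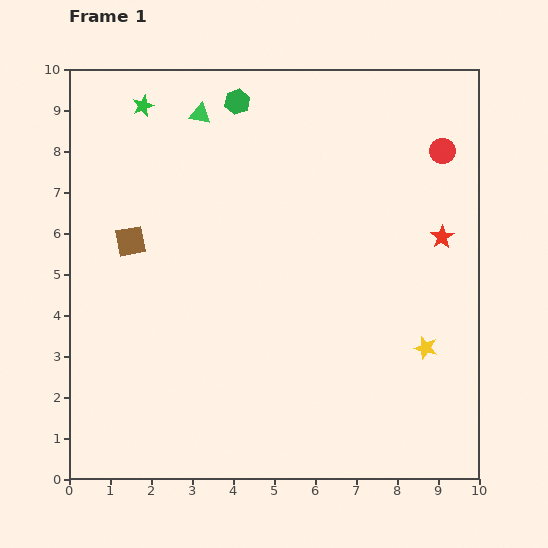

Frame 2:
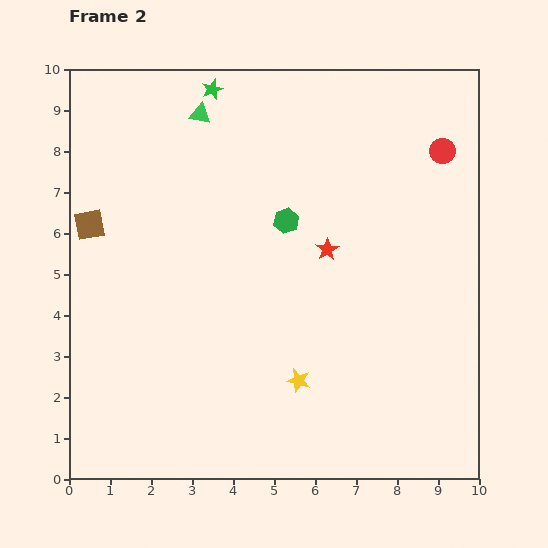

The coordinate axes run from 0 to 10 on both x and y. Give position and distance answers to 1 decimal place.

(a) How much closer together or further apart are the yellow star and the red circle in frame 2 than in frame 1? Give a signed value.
+1.8

Distance in frame 1: 4.8. Distance in frame 2: 6.6.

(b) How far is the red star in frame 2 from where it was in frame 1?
2.8

The red star moved from (9.1, 5.9) to (6.3, 5.6), a distance of √(2.8² + 0.3²) ≈ 2.8.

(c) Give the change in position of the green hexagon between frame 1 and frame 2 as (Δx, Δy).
(1.2, -2.9)

The green hexagon was at (4.1, 9.2) in frame 1 and (5.3, 6.3) in frame 2.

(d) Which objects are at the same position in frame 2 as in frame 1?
the red circle, the green triangle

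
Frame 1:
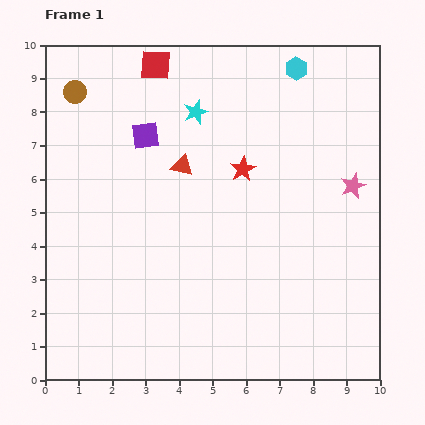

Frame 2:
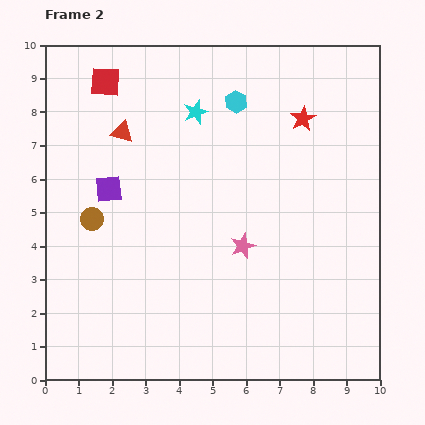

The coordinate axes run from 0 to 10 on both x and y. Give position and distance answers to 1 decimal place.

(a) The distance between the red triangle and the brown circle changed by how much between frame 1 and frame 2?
-1.1

Distance in frame 1: 3.9. Distance in frame 2: 2.8.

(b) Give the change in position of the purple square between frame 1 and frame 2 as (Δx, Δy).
(-1.1, -1.6)

The purple square was at (3.0, 7.3) in frame 1 and (1.9, 5.7) in frame 2.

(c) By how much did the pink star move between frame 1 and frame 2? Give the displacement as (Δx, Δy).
(-3.3, -1.8)

The pink star was at (9.2, 5.8) in frame 1 and (5.9, 4.0) in frame 2.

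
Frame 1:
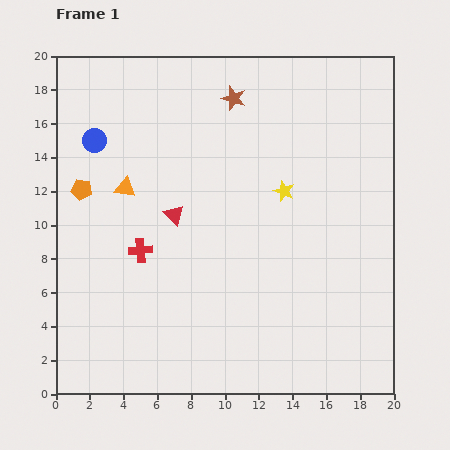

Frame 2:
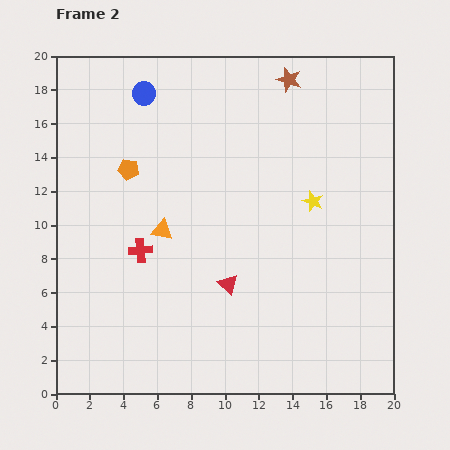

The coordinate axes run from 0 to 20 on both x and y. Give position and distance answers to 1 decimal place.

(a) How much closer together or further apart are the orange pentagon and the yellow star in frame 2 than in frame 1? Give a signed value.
-0.9

Distance in frame 1: 12.0. Distance in frame 2: 11.1.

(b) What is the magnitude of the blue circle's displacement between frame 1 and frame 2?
4.0

The blue circle moved from (2.3, 15.0) to (5.2, 17.8), a distance of √(2.9² + 2.8²) ≈ 4.0.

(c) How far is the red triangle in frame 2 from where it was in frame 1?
5.2

The red triangle moved from (7.0, 10.6) to (10.2, 6.5), a distance of √(3.2² + 4.1²) ≈ 5.2.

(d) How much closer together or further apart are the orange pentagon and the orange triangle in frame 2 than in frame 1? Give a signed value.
+1.5

Distance in frame 1: 2.6. Distance in frame 2: 4.1.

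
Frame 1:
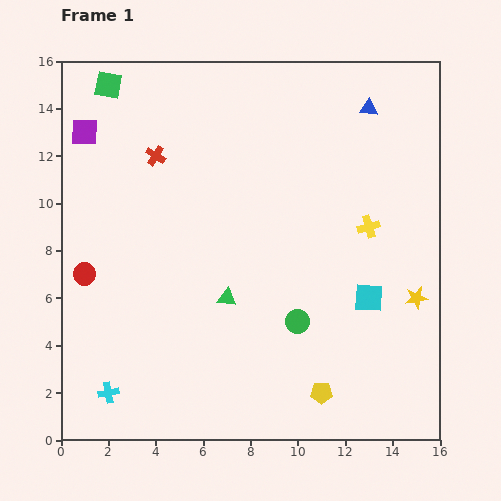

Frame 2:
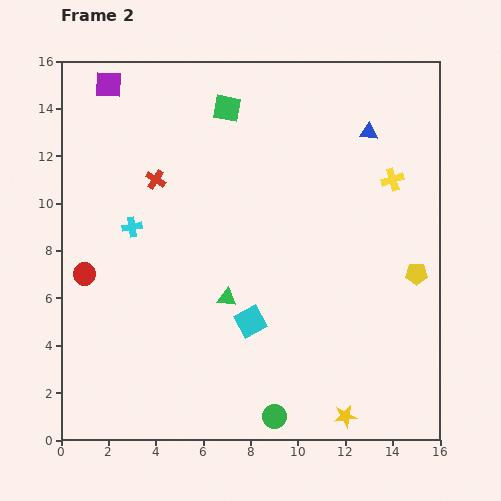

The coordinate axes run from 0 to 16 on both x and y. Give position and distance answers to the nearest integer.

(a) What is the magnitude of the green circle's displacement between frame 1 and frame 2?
4

The green circle moved from (10, 5) to (9, 1), a distance of √(1² + 4²) ≈ 4.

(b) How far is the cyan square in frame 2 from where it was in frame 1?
5

The cyan square moved from (13, 6) to (8, 5), a distance of √(5² + 1²) ≈ 5.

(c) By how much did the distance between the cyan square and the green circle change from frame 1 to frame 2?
+1

Distance in frame 1: 3. Distance in frame 2: 4.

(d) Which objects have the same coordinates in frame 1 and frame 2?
the green triangle, the red circle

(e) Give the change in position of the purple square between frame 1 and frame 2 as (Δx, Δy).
(1, 2)

The purple square was at (1, 13) in frame 1 and (2, 15) in frame 2.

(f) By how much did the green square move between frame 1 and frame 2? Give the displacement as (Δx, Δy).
(5, -1)

The green square was at (2, 15) in frame 1 and (7, 14) in frame 2.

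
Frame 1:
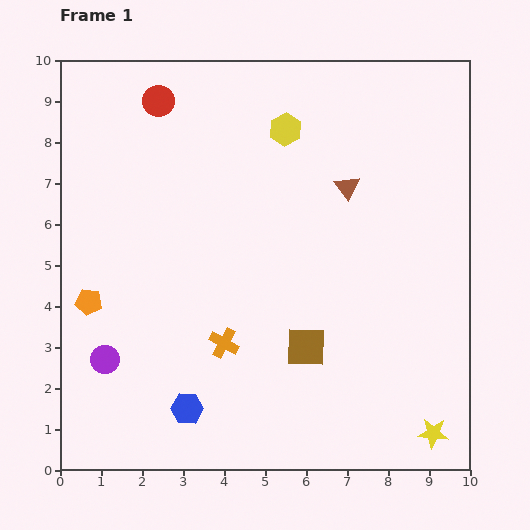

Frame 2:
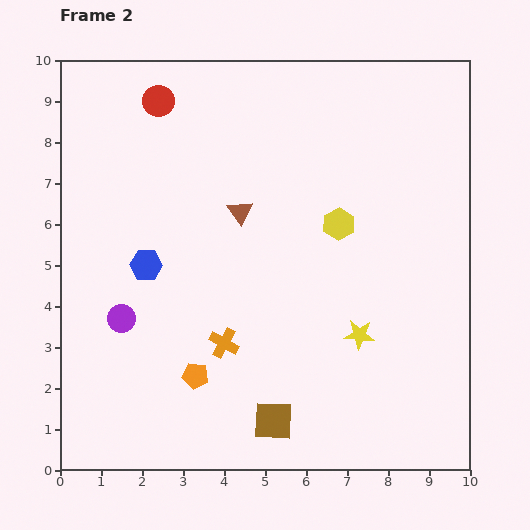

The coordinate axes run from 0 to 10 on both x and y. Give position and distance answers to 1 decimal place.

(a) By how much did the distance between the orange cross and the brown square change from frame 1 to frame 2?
+0.2

Distance in frame 1: 2.0. Distance in frame 2: 2.2.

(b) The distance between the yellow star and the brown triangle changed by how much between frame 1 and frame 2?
-2.2

Distance in frame 1: 6.4. Distance in frame 2: 4.2.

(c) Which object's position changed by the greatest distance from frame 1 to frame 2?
the blue hexagon

(moved 3.6; next 3.2)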